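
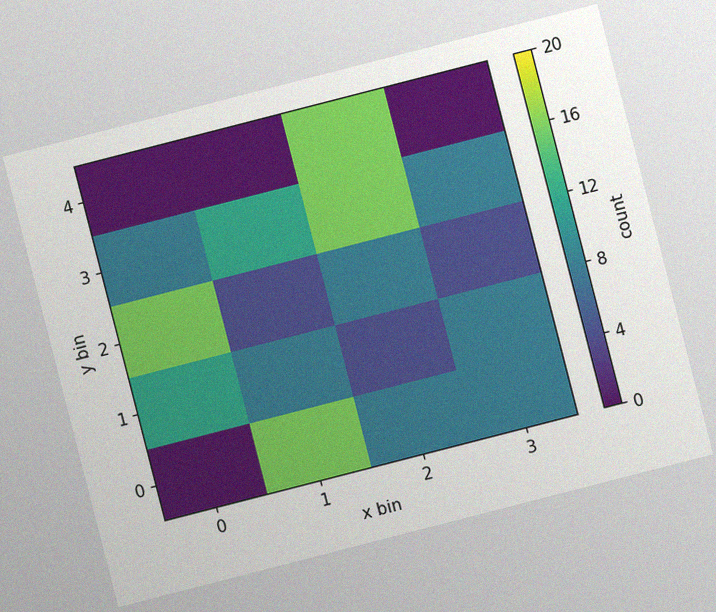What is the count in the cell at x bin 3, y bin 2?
4

The chart is tilted about 14° counter-clockwise, with some photo noise. Matching the cell (3, 2) against the colorbar gives 4.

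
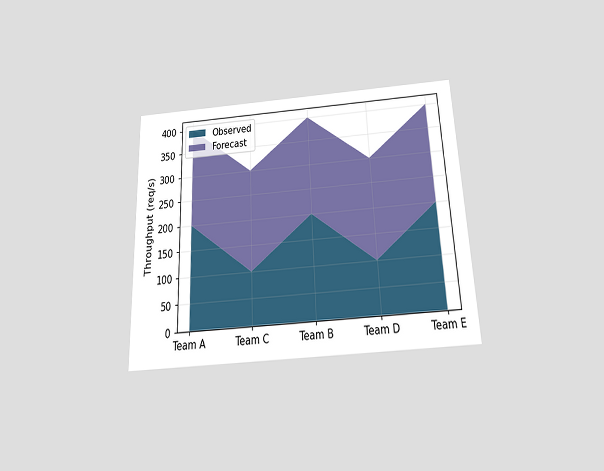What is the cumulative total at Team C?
300req/s

The chart is tilted about 2° counter-clockwise and viewed slightly from below. The stacked total at Team C reaches 300req/s.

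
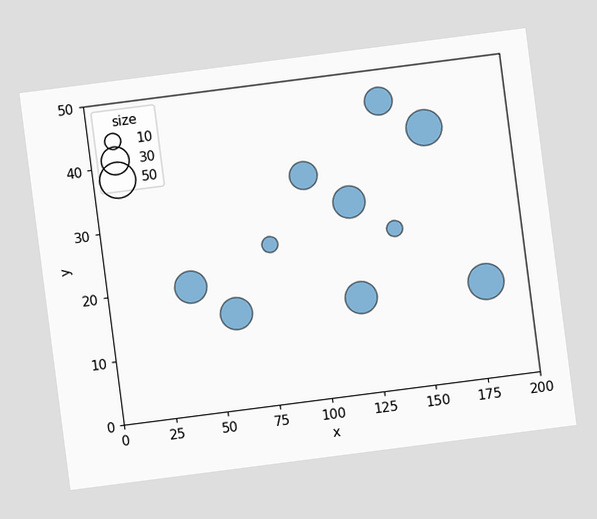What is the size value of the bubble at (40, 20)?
40

The chart is tilted about 7° counter-clockwise. Matching the bubble at (40, 20) against the size legend gives 40.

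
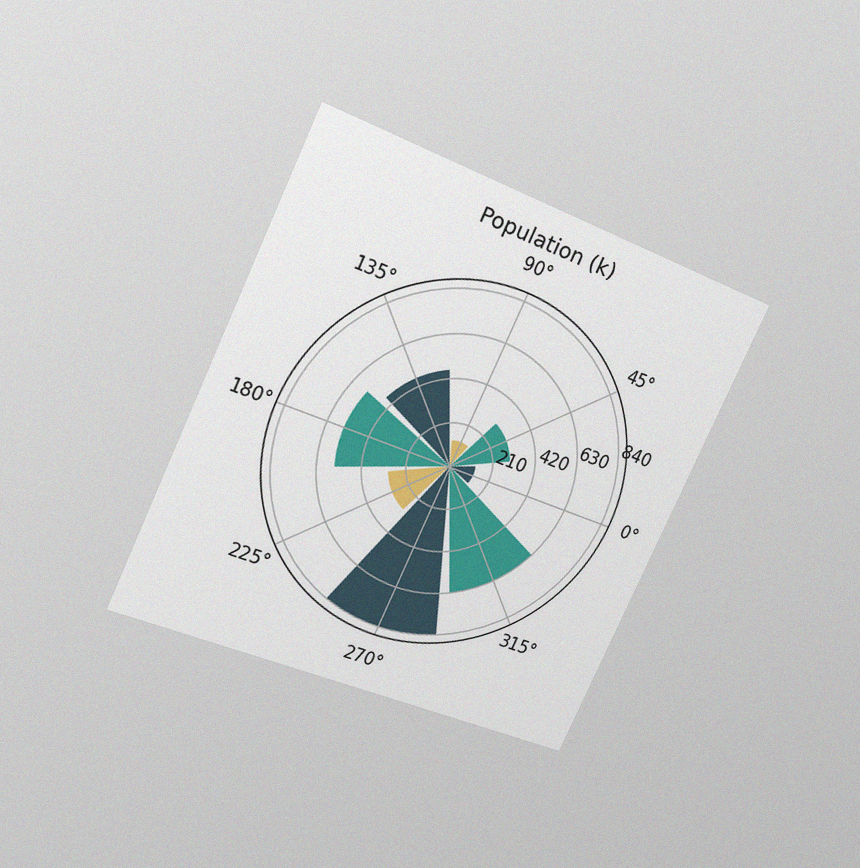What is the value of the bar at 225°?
294k

The chart is tilted about 25° clockwise and viewed at a slight angle, with some photo noise. The bar at 225° reaches 294k on the radial axis.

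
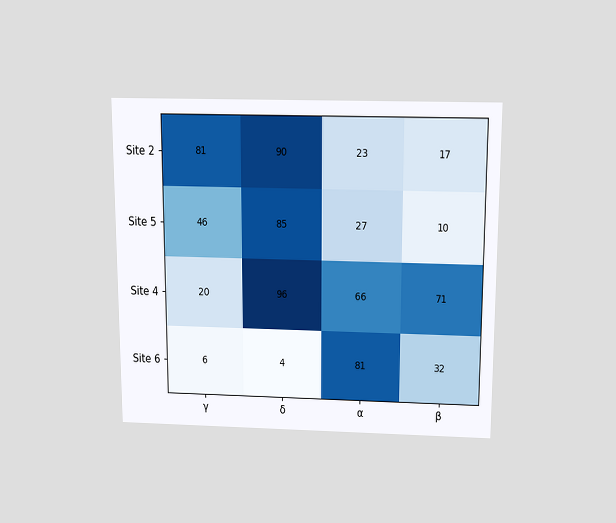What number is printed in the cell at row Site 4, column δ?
The chart is viewed slightly from above. The (Site 4, δ) cell reads 96.

96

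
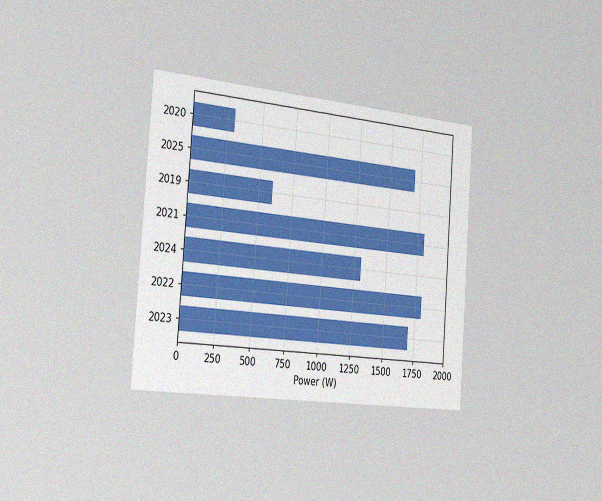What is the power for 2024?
1300W

The chart is tilted about 4° clockwise and viewed slightly from the left, with some photo noise. Reading along the chart's x-axis, the 2024 bar reaches 1300W.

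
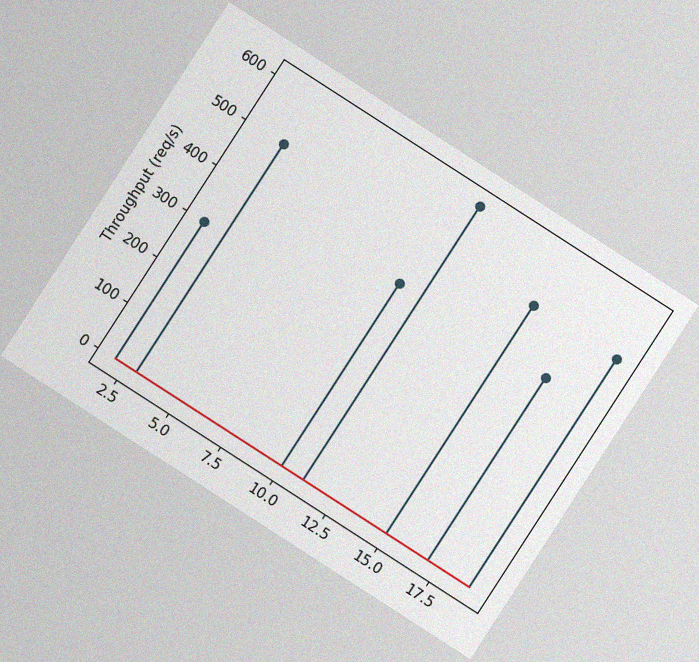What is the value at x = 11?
600req/s

The chart is tilted about 33° clockwise, with some photo noise. The stem at x=11 reaches 600req/s.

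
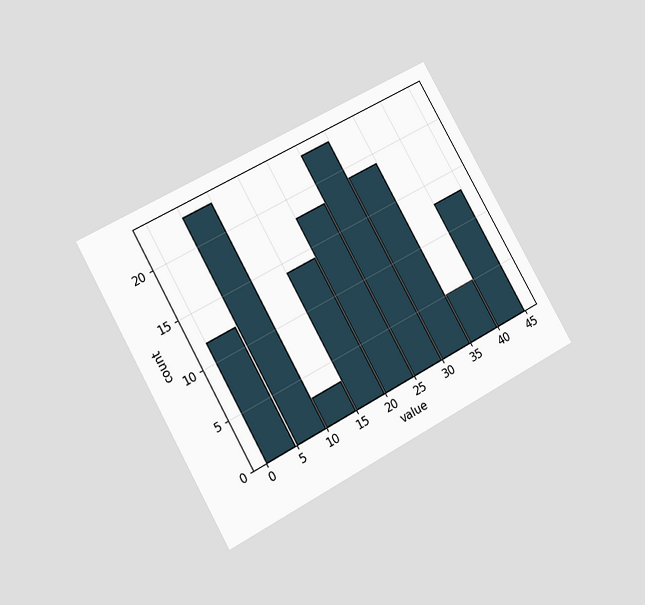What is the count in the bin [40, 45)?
13

The chart is tilted about 29° counter-clockwise and viewed at a slight angle. The [40, 45) bin has height 13.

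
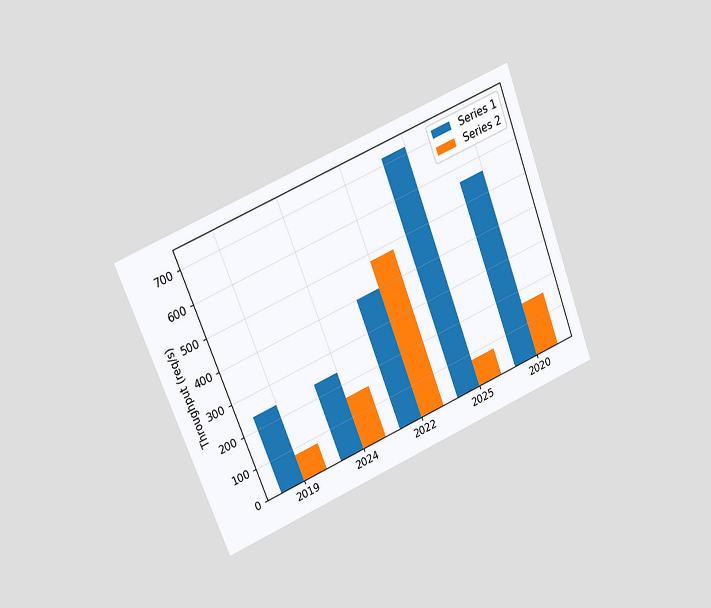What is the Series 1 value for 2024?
240req/s

The chart is tilted about 21° counter-clockwise and viewed at a slight angle. The Series 1 bar at 2024 reaches 240req/s on the y-axis.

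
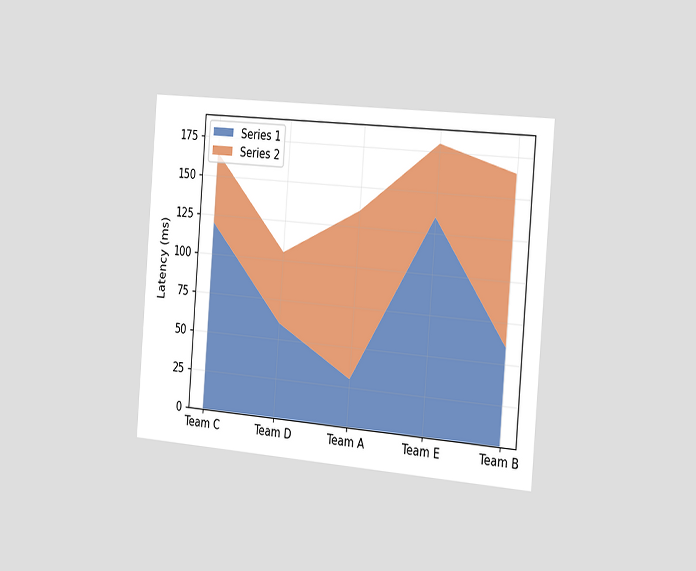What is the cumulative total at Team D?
The chart is tilted about 4° clockwise and viewed slightly from the right. The stacked total at Team D reaches 105ms.

105ms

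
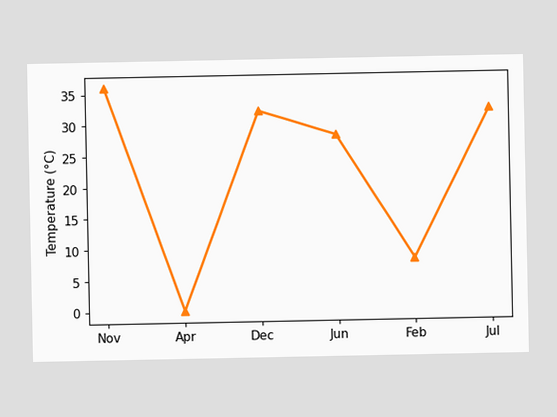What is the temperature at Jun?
At Jun, the line is at 28°C.

28°C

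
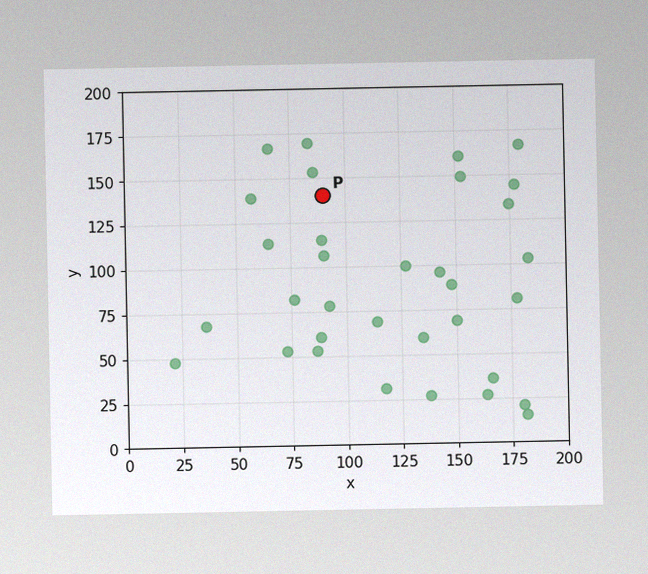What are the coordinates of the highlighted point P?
The image has some photo noise and uneven lighting. Following the gridlines from P to each axis, P sits at (90, 140).

(90, 140)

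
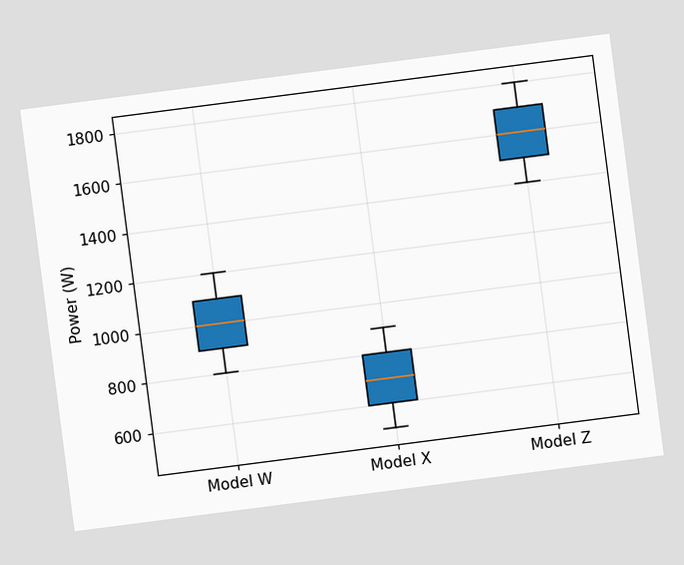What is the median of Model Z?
The chart is tilted about 7° counter-clockwise. The median line in the Model Z box sits at 1600W.

1600W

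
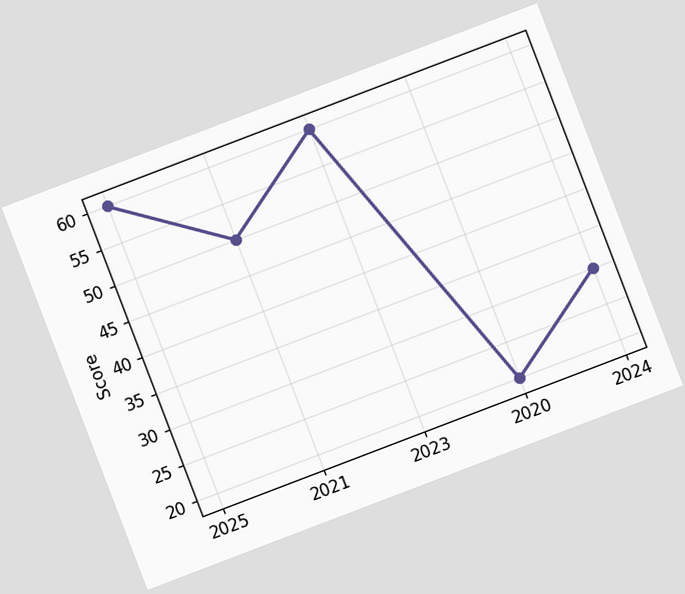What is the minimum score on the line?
The chart is tilted about 21° counter-clockwise. The lowest point is at 2020, and reading across to the y-axis gives 20.

20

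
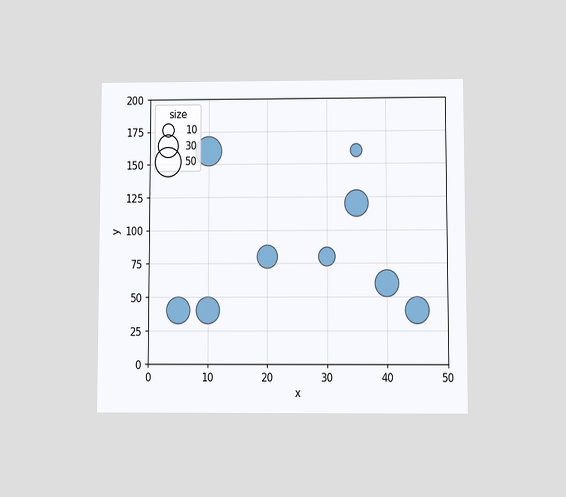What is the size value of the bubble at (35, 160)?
The chart is viewed at a slight angle. Matching the bubble at (35, 160) against the size legend gives 10.

10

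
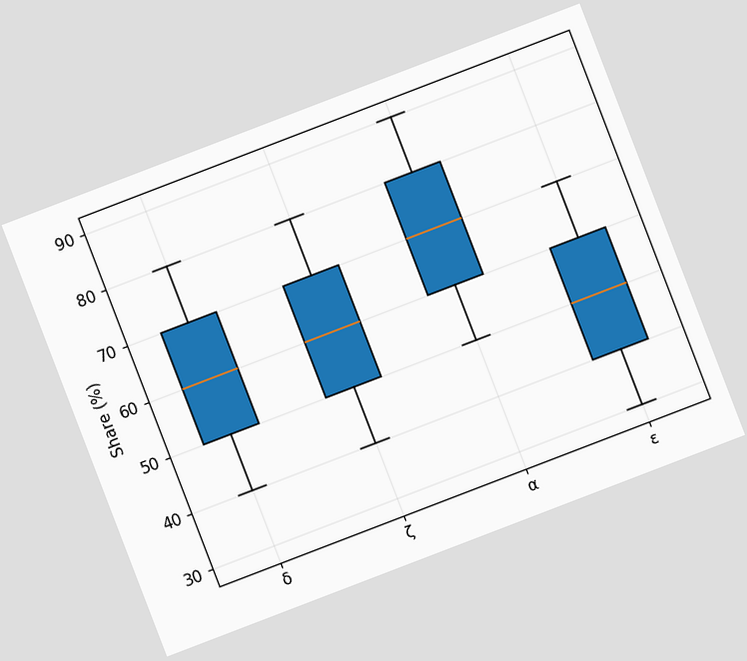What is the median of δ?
The chart is tilted about 21° counter-clockwise. The median line in the δ box sits at 60%.

60%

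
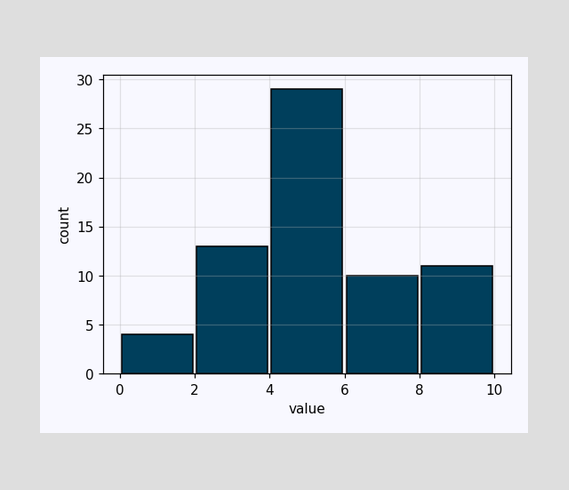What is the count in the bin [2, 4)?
The [2, 4) bin has height 13.

13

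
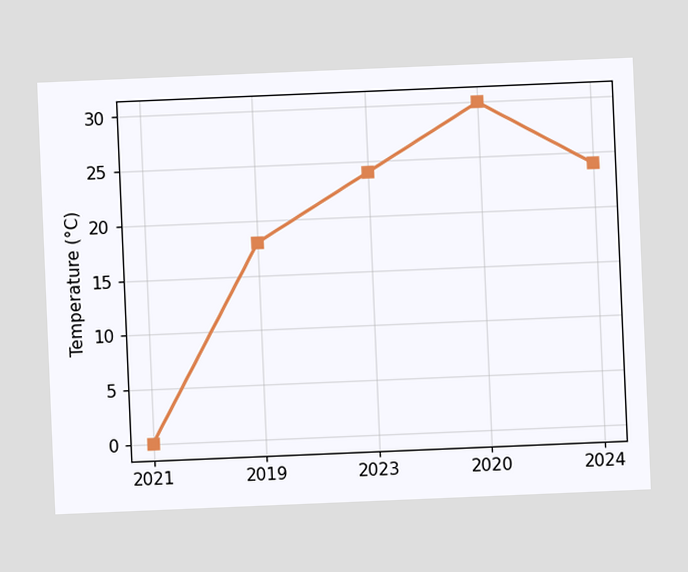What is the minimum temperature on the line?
The chart is tilted about 2° counter-clockwise. The lowest point is at 2021, and reading across to the y-axis gives 0°C.

0°C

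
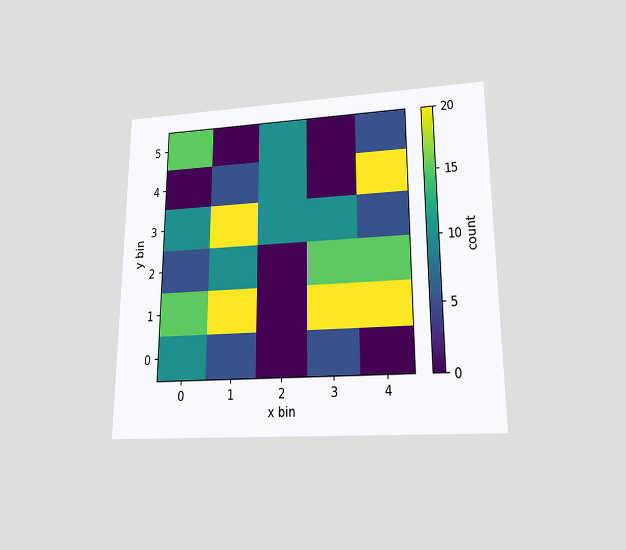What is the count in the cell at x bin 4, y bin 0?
0

The chart is viewed slightly from below. Matching the cell (4, 0) against the colorbar gives 0.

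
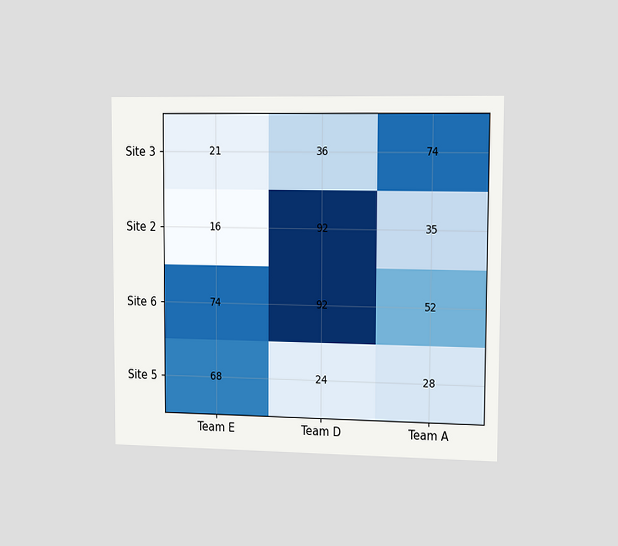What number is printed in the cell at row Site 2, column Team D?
92

The chart is viewed slightly from the right. The (Site 2, Team D) cell reads 92.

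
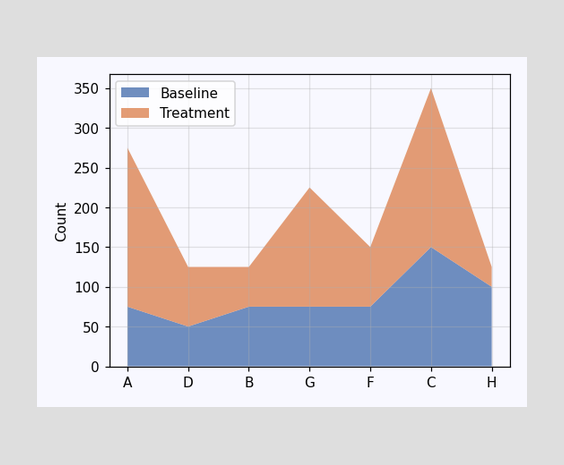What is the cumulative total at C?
350

The stacked total at C reaches 350.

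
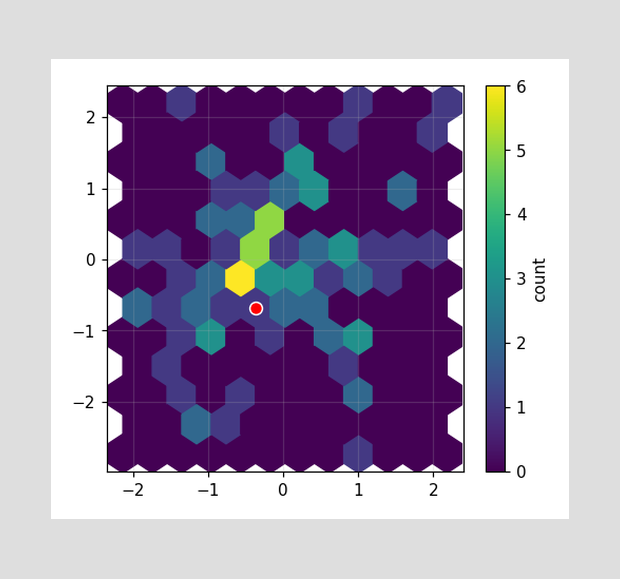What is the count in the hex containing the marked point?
The marked hex reads 1 on the colorbar.

1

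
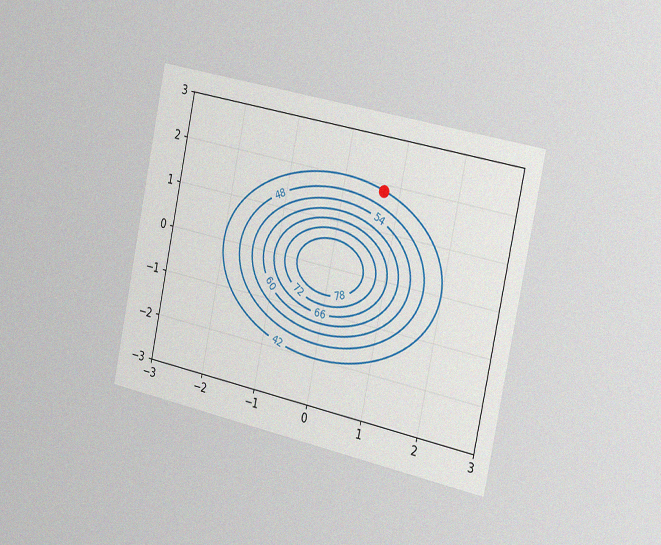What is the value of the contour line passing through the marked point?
42

The chart is tilted about 12° clockwise and viewed slightly from the right, with some photo noise. The marked point sits on the contour labelled 42.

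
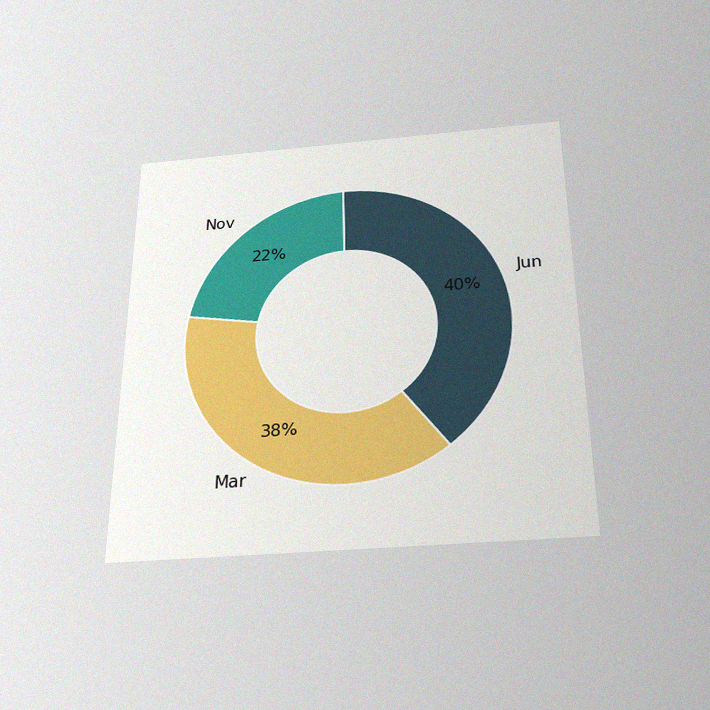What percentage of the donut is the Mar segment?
38%

The chart is viewed slightly from below, with some photo noise. The Mar segment takes up 38% of the ring.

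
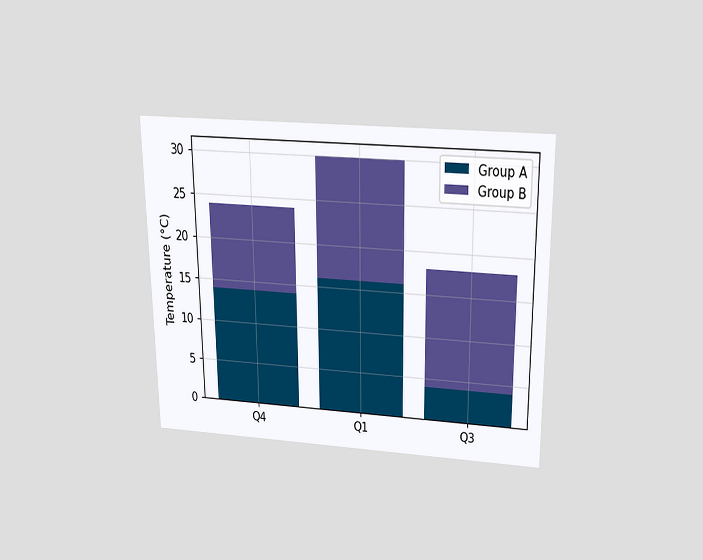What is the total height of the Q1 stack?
The chart is viewed slightly from above. The Q1 stack's top reaches 30°C on the y-axis.

30°C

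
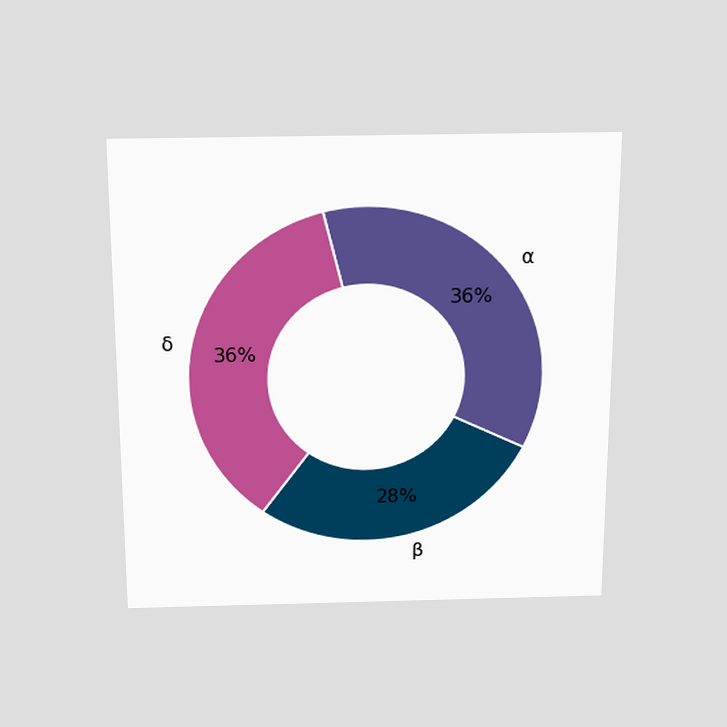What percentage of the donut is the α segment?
36%

The chart is viewed slightly from above. The α segment takes up 36% of the ring.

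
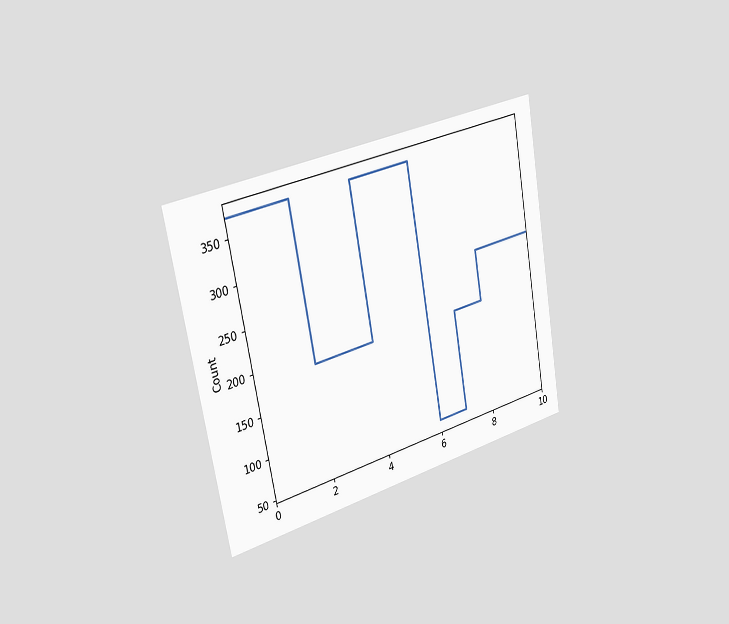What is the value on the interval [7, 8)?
The chart is tilted about 10° counter-clockwise and viewed slightly from the left. On [7, 8) the step sits at 186.

186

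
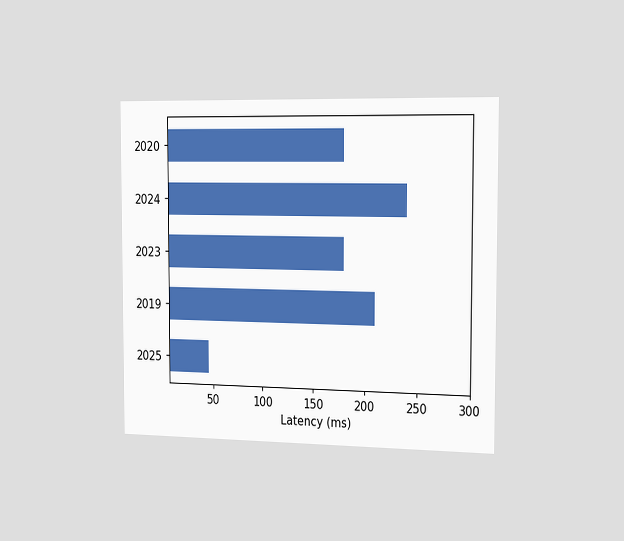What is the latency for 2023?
180ms

The chart is viewed slightly from the right. Reading along the chart's x-axis, the 2023 bar reaches 180ms.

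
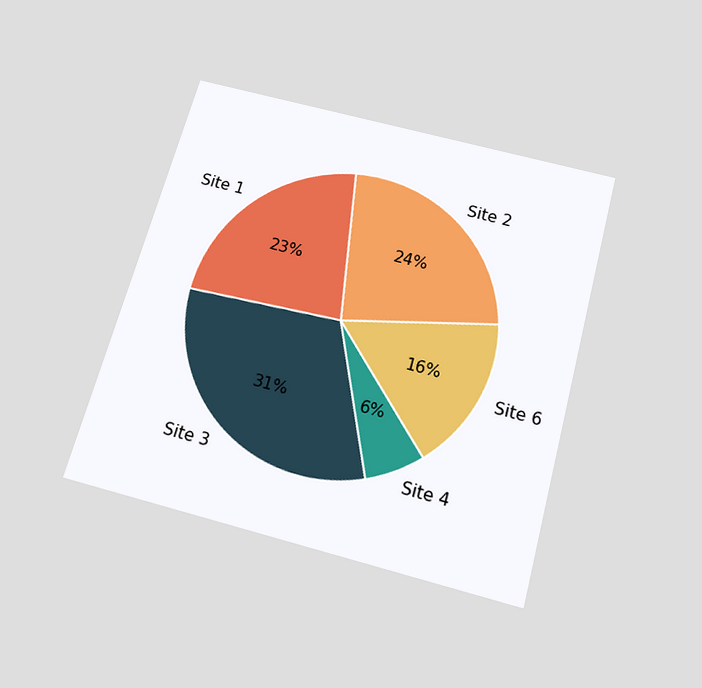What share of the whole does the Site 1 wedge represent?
23%

The chart is tilted about 15° clockwise and viewed slightly from below. The Site 1 slice takes up 23% of the pie.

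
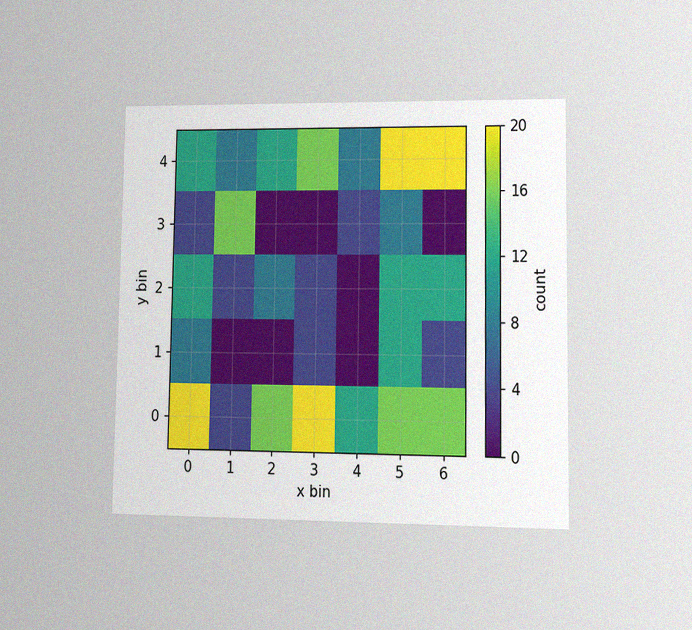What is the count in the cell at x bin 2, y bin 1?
The chart is viewed at a slight angle, with some photo noise. Matching the cell (2, 1) against the colorbar gives 0.

0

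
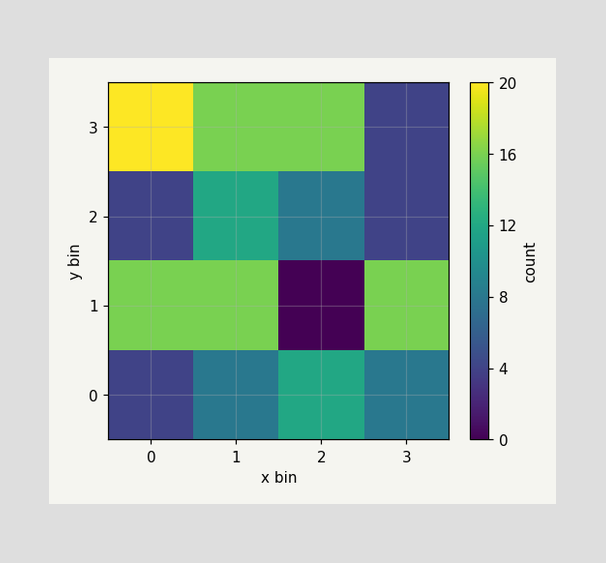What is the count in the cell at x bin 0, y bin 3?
20

Matching the cell (0, 3) against the colorbar gives 20.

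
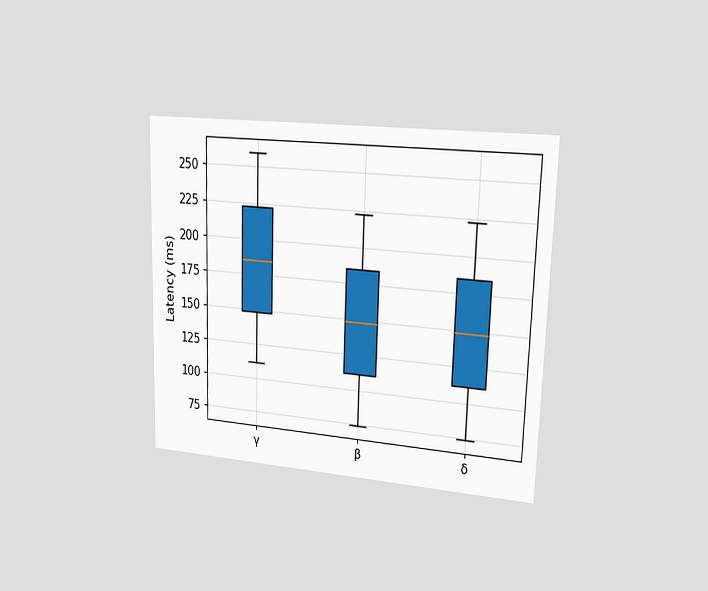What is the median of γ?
185ms

The chart is viewed slightly from the right. The median line in the γ box sits at 185ms.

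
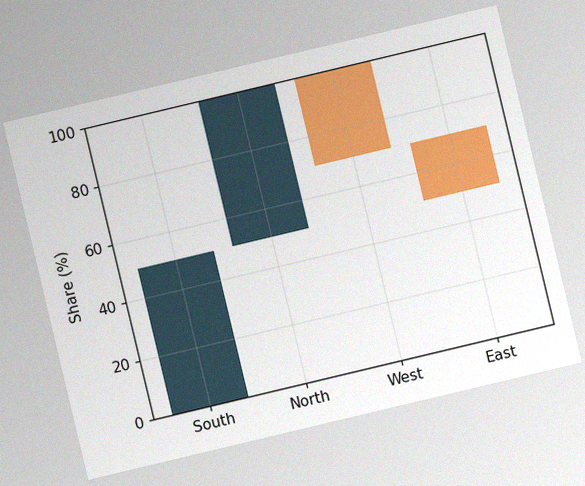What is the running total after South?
50%

The chart is tilted about 13° counter-clockwise, with some photo noise. After South the running total reaches 50%.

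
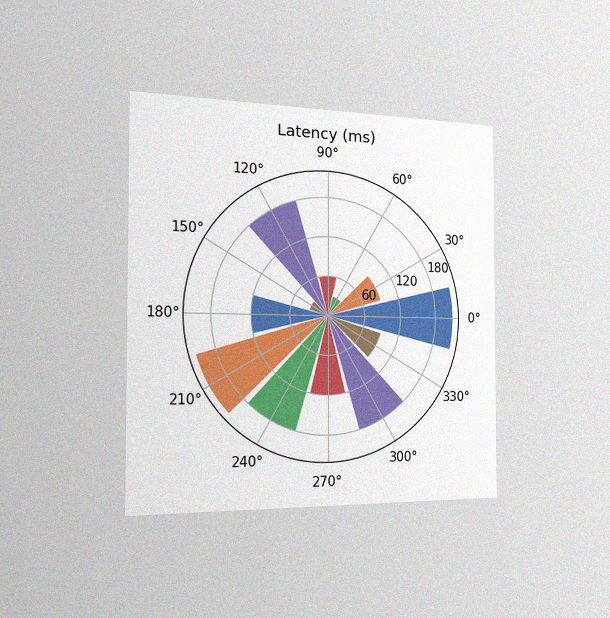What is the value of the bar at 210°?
The chart is viewed slightly from the left, with some photo noise. The bar at 210° reaches 210ms on the radial axis.

210ms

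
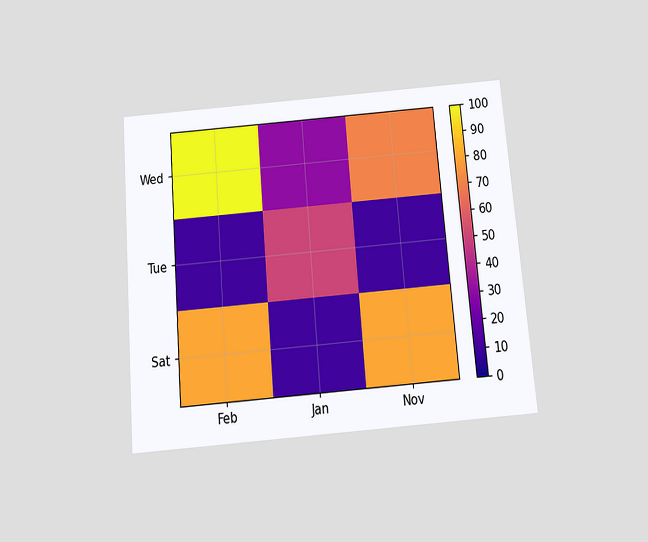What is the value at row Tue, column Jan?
50

The chart is tilted about 5° counter-clockwise and viewed slightly from below. Matching cell (Tue, Jan) against the colorbar gives 50.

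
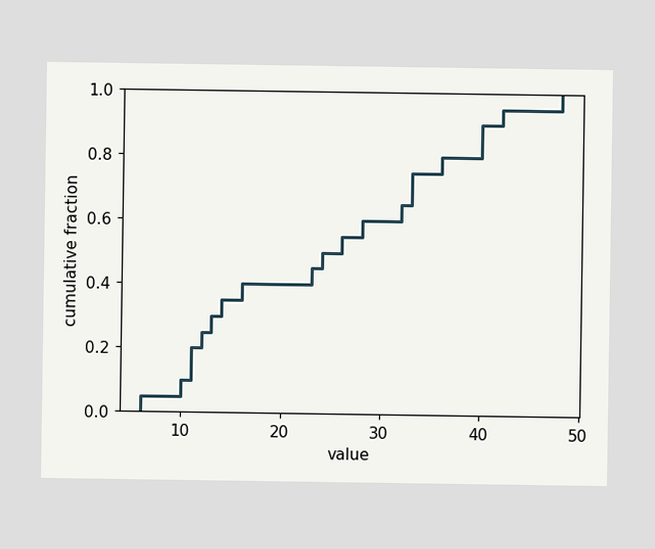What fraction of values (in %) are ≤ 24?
50%

At x=24 the ECDF step is at 50%.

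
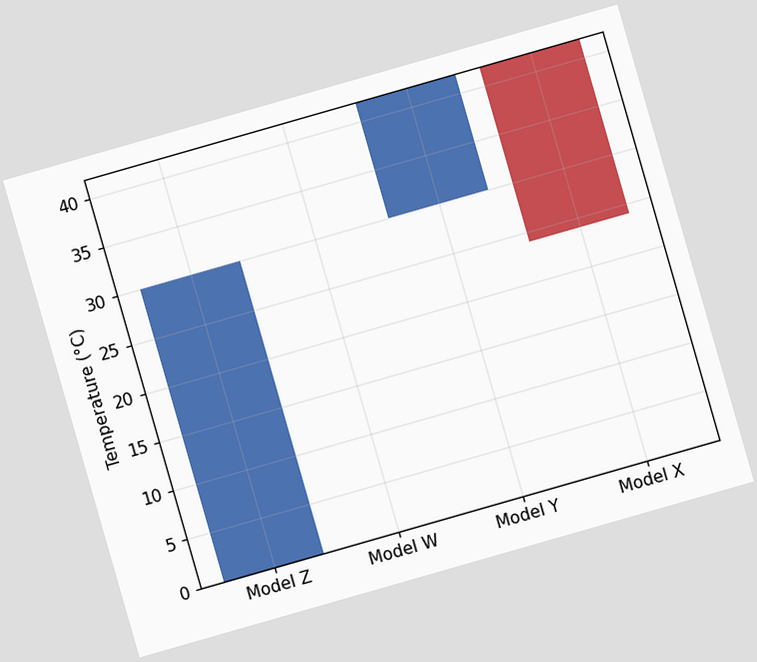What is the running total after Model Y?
The chart is tilted about 16° counter-clockwise. After Model Y the running total reaches 42°C.

42°C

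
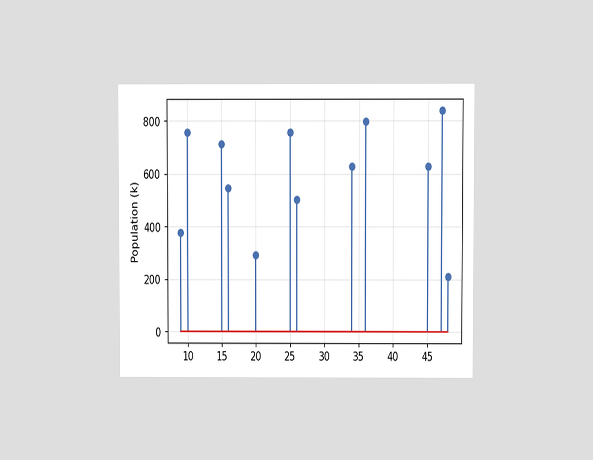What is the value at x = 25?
The chart is viewed at a slight angle. The stem at x=25 reaches 756k.

756k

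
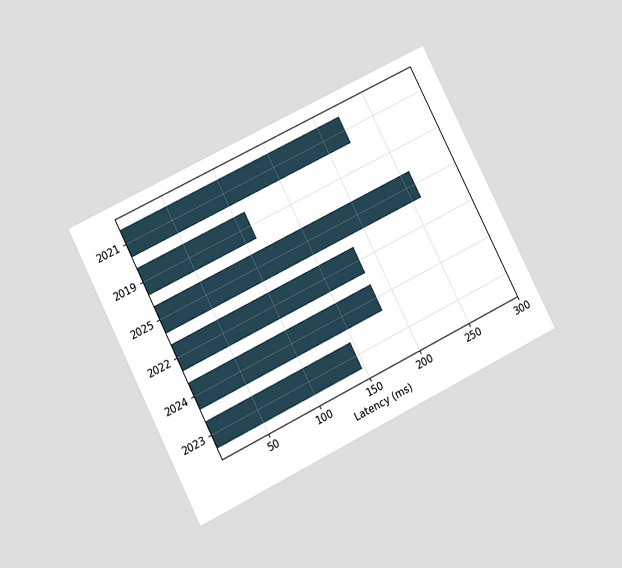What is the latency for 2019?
The chart is tilted about 27° counter-clockwise and viewed at a slight angle. Reading along the chart's x-axis, the 2019 bar reaches 111ms.

111ms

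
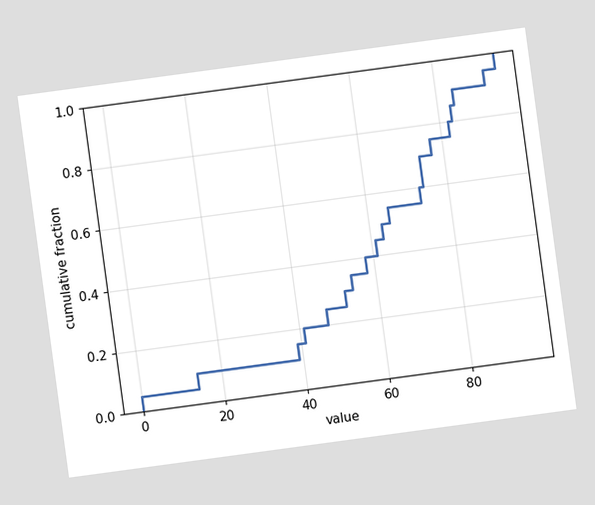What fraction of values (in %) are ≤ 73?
60%

The chart is tilted about 8° counter-clockwise. At x=73 the ECDF step is at 60%.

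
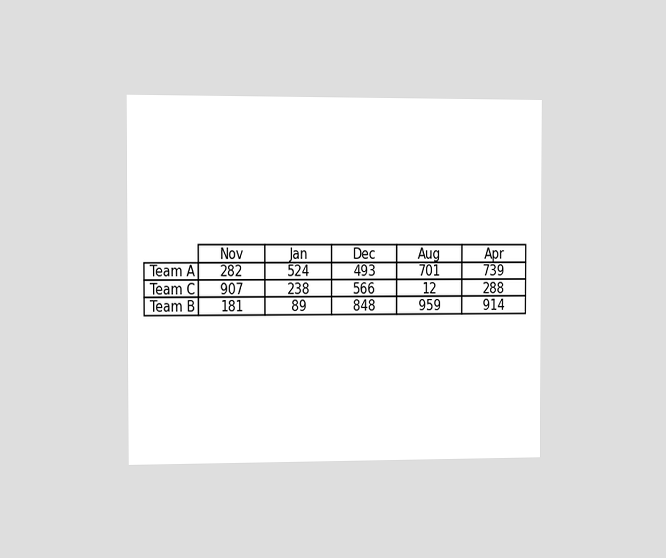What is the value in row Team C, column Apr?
288

The chart is viewed slightly from the left. The (Team C, Apr) cell reads 288.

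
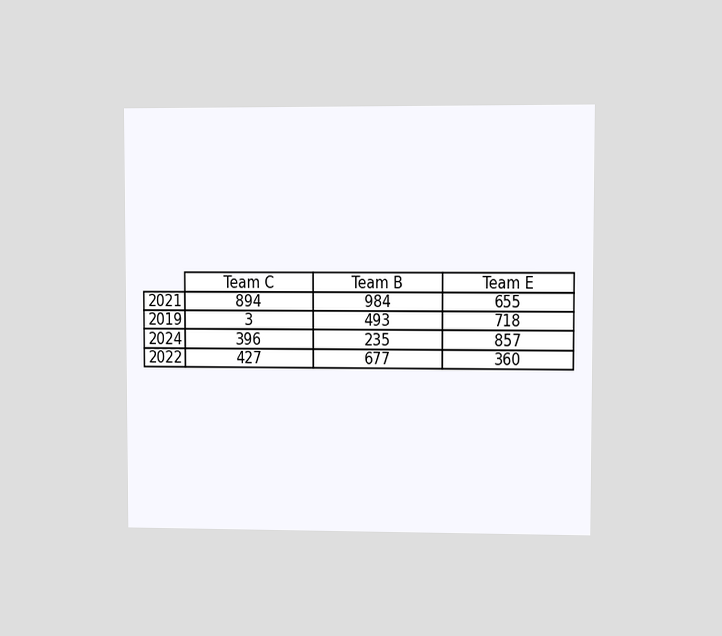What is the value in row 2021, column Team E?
655

The chart is viewed at a slight angle. The (2021, Team E) cell reads 655.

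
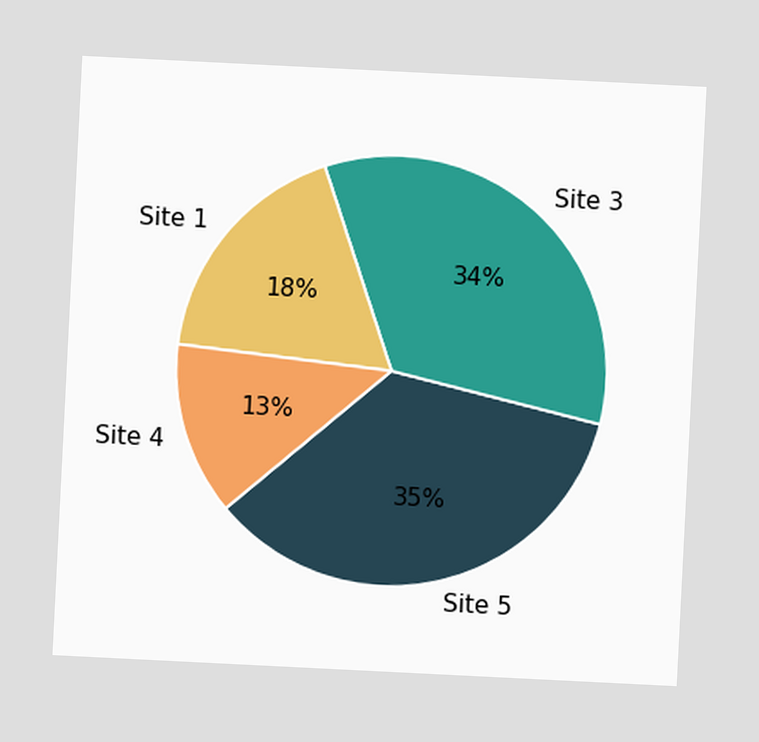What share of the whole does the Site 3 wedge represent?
34%

The chart is tilted about 3° clockwise. The Site 3 slice takes up 34% of the pie.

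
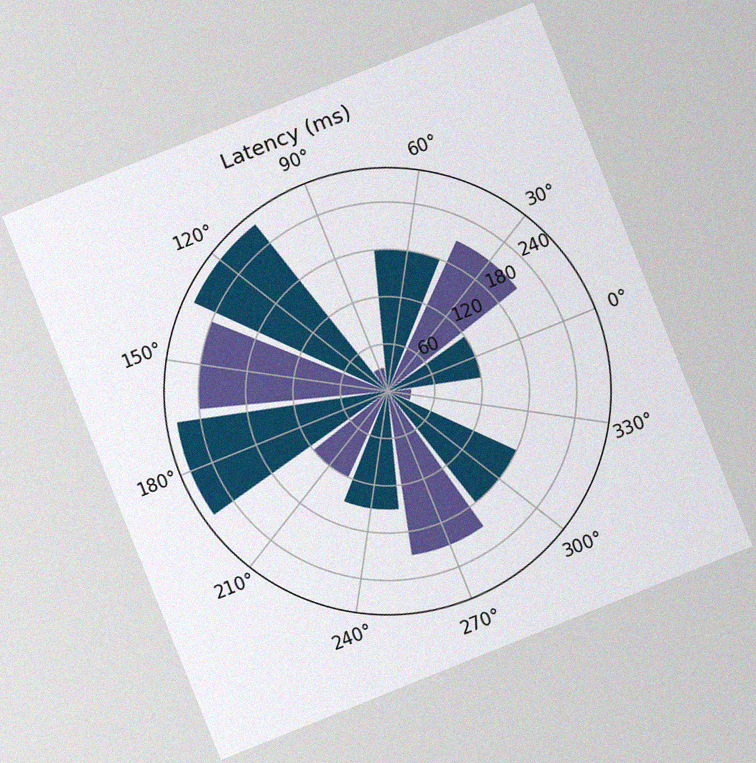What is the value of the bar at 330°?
The chart is tilted about 22° counter-clockwise, with some photo noise. The bar at 330° reaches 30ms on the radial axis.

30ms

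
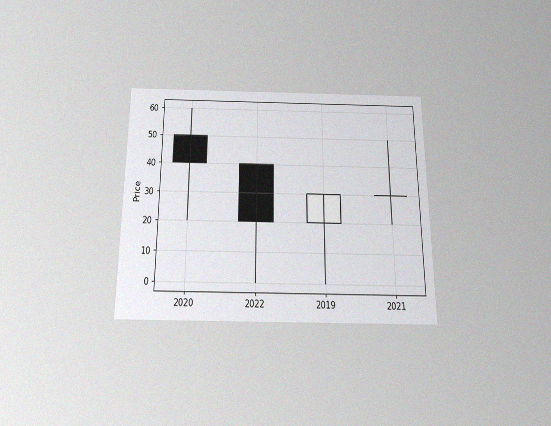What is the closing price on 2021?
30

The chart is viewed slightly from below, with some photo noise. The 2021 candle closes at 30.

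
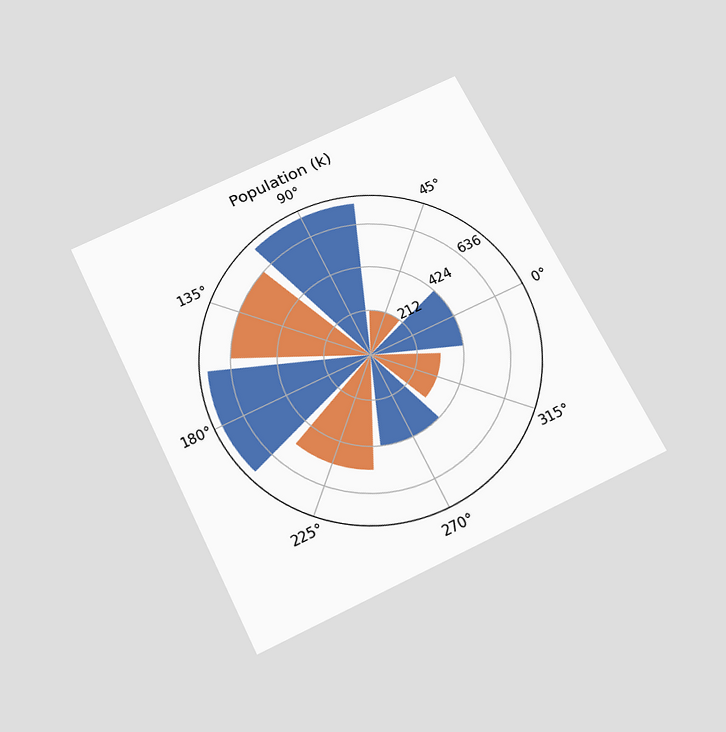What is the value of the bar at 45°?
212k

The chart is tilted about 26° counter-clockwise and viewed slightly from below. The bar at 45° reaches 212k on the radial axis.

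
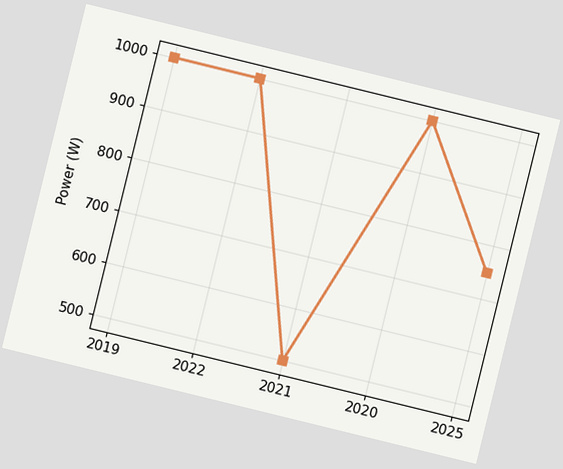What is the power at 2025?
750W

The chart is tilted about 14° clockwise. At 2025, the line is at 750W.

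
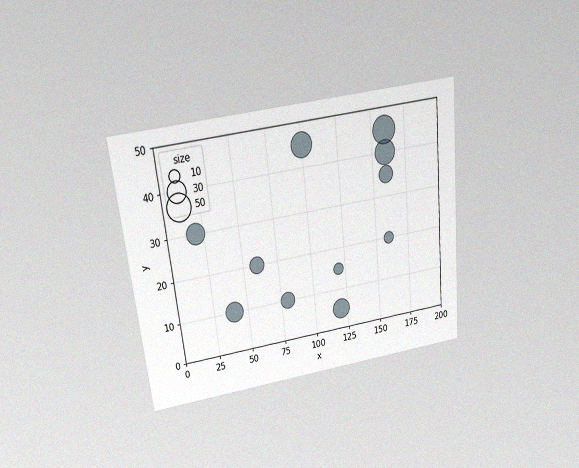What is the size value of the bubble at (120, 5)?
The chart is tilted about 6° counter-clockwise and viewed slightly from above, with some photo noise. Matching the bubble at (120, 5) against the size legend gives 30.

30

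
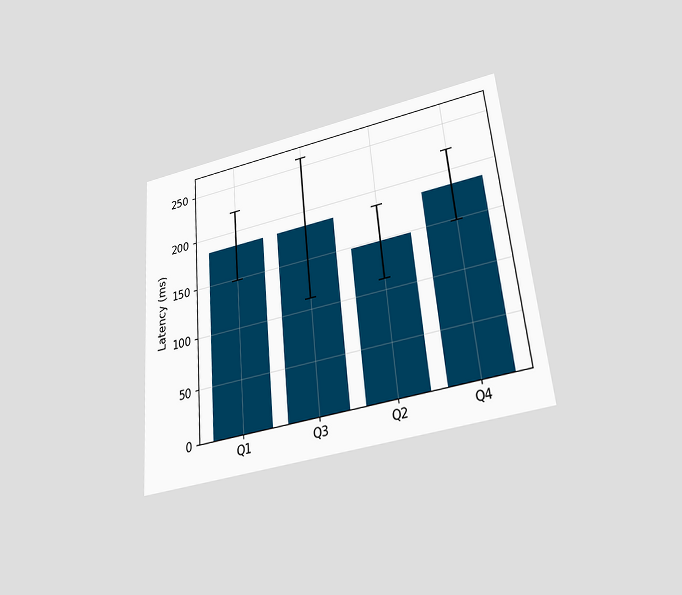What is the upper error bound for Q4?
222ms

The chart is tilted about 5° counter-clockwise and viewed slightly from below. The Q4 bar's upper whisker reaches 222ms.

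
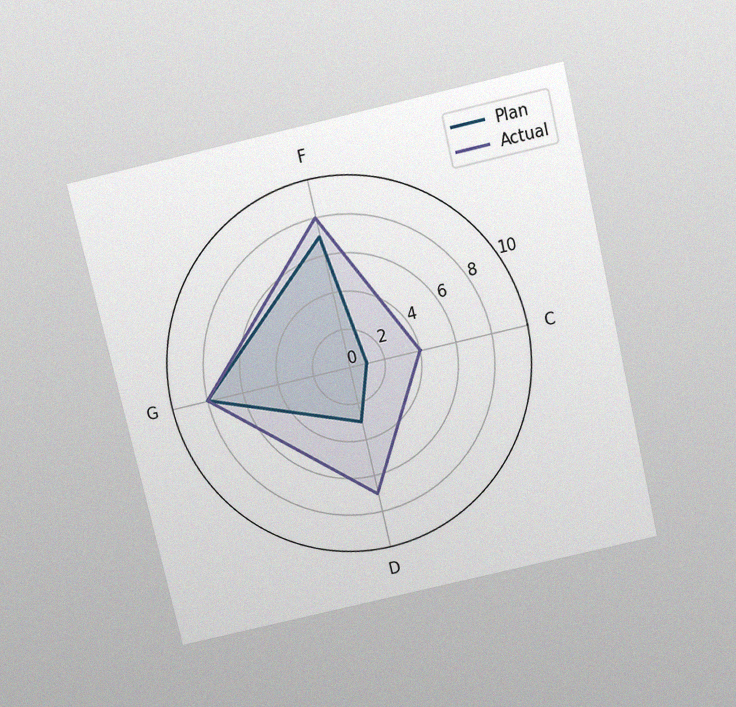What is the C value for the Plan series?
1

The chart is tilted about 13° counter-clockwise and viewed slightly from above, with some photo noise. On the C axis, Plan reaches 1.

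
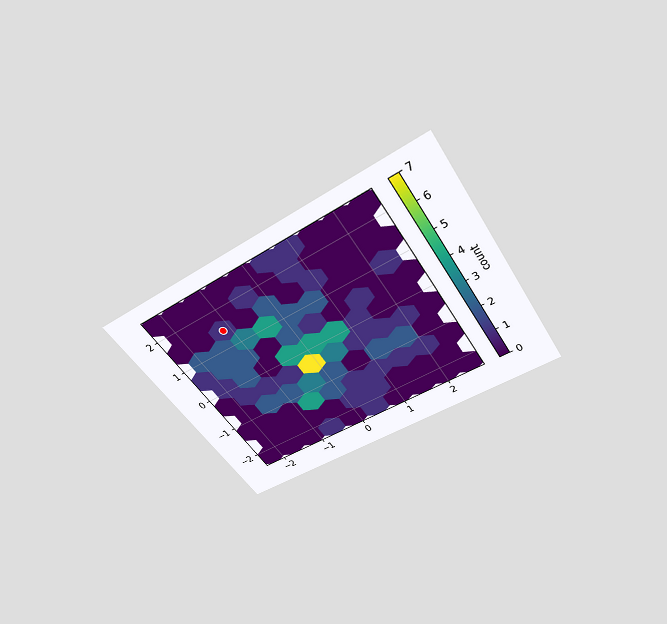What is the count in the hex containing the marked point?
1

The chart is tilted about 33° counter-clockwise and viewed slightly from above. The marked hex reads 1 on the colorbar.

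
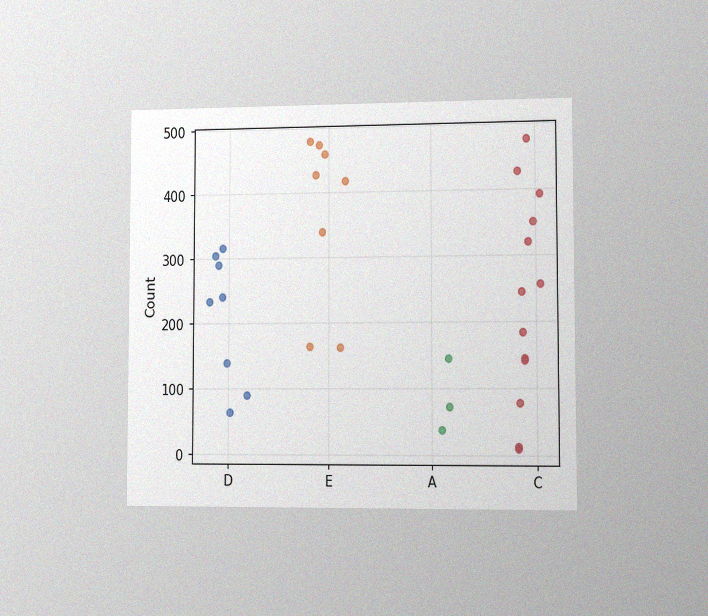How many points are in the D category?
The chart is viewed slightly from the right, with some photo noise. Counting the markers in the D column gives 8.

8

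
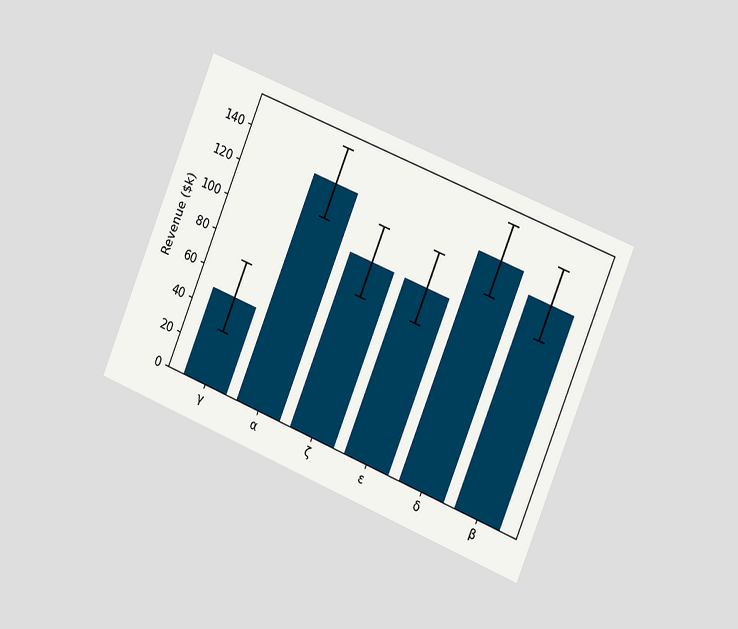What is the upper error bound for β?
The chart is tilted about 22° clockwise and viewed slightly from the right. The β bar's upper whisker reaches $140k.

$140k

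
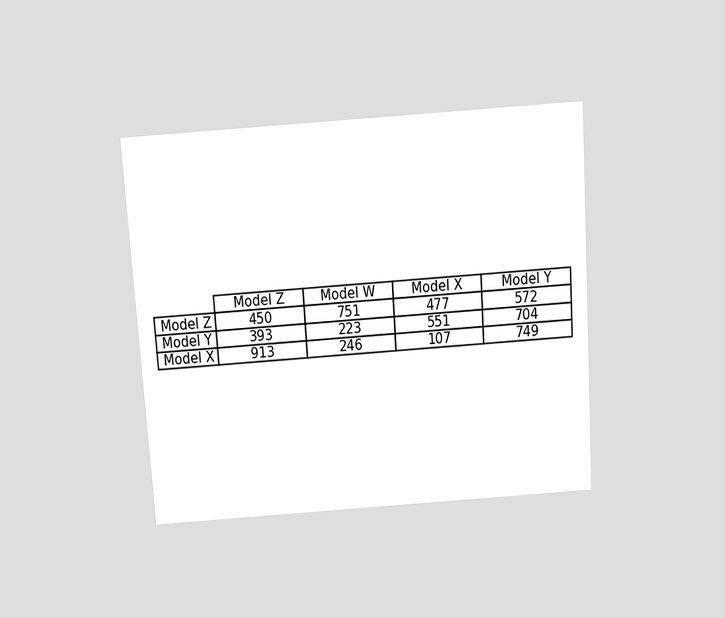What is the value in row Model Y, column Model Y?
The chart is tilted about 4° counter-clockwise and viewed slightly from above. The (Model Y, Model Y) cell reads 704.

704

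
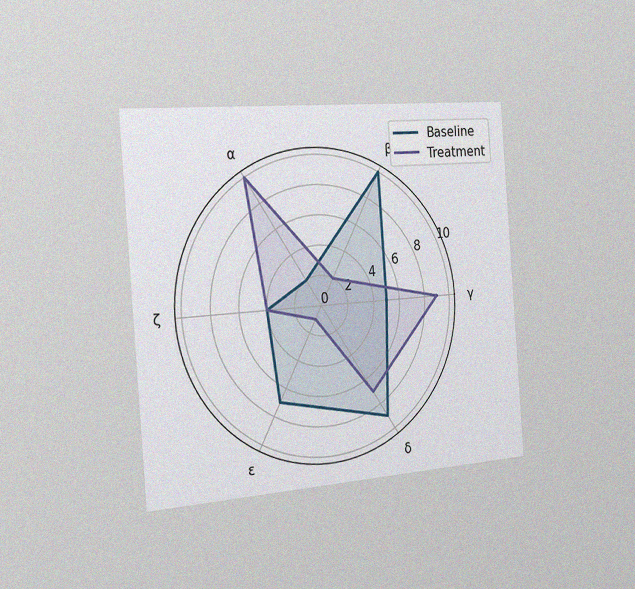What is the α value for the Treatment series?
The chart is tilted about 4° counter-clockwise and viewed slightly from the left, with some photo noise. On the α axis, Treatment reaches 10.

10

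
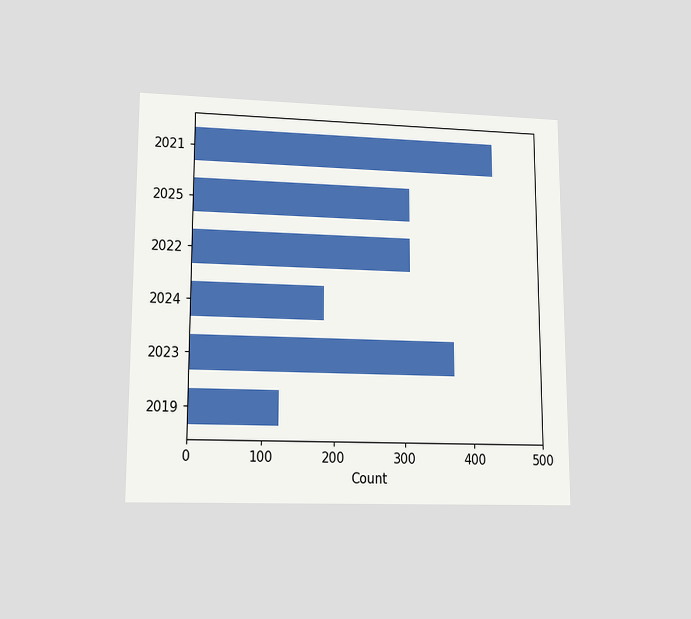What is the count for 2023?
372

The chart is viewed at a slight angle. Reading along the chart's x-axis, the 2023 bar reaches 372.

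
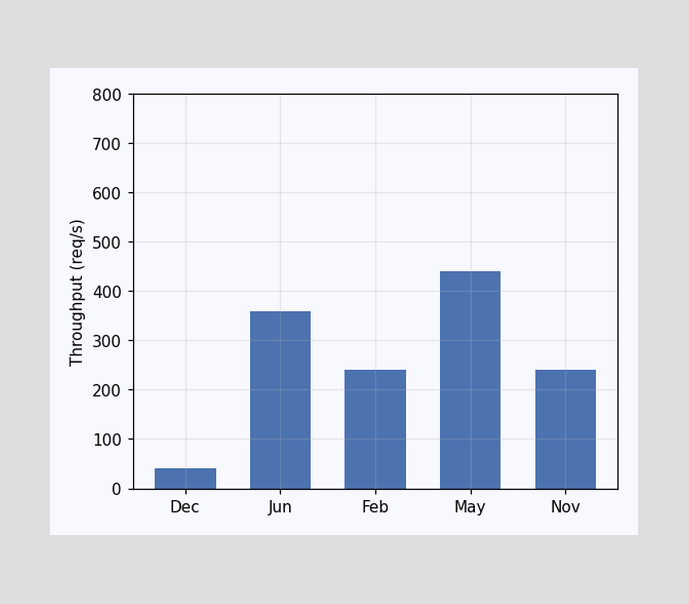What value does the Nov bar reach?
Reading along the chart's y-axis, the Nov bar reaches 240req/s.

240req/s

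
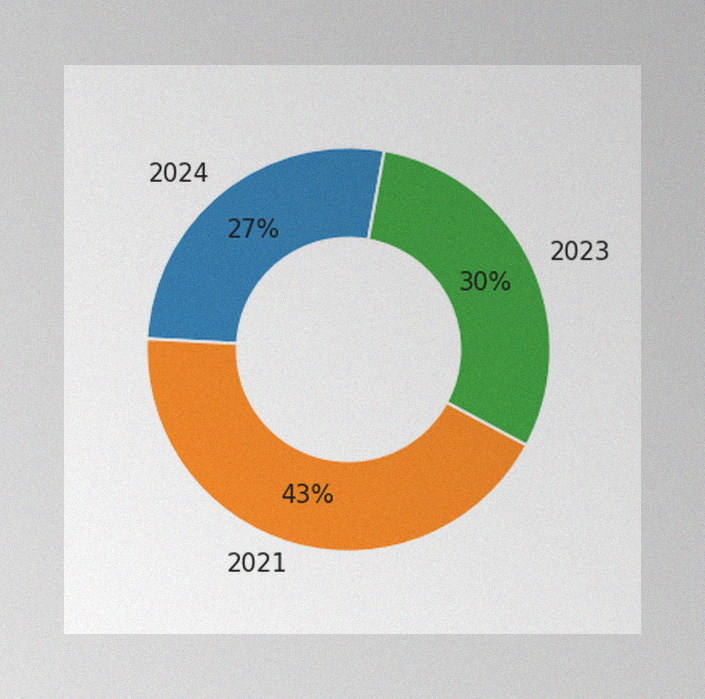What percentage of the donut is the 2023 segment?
The image has some photo noise and uneven lighting. The 2023 segment takes up 30% of the ring.

30%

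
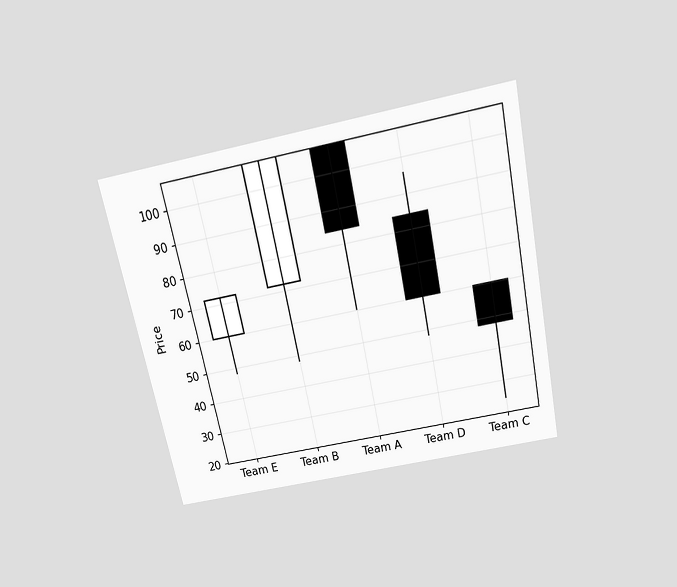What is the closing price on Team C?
48

The chart is tilted about 12° counter-clockwise and viewed slightly from above. The Team C candle closes at 48.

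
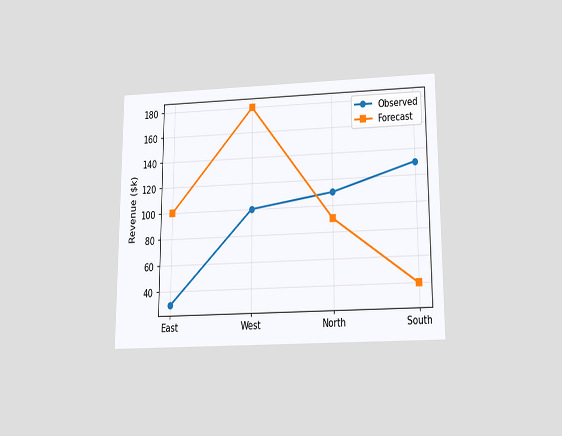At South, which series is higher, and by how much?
Observed, by $90k

The chart is viewed slightly from below. At South, Observed sits above the other line by $90k.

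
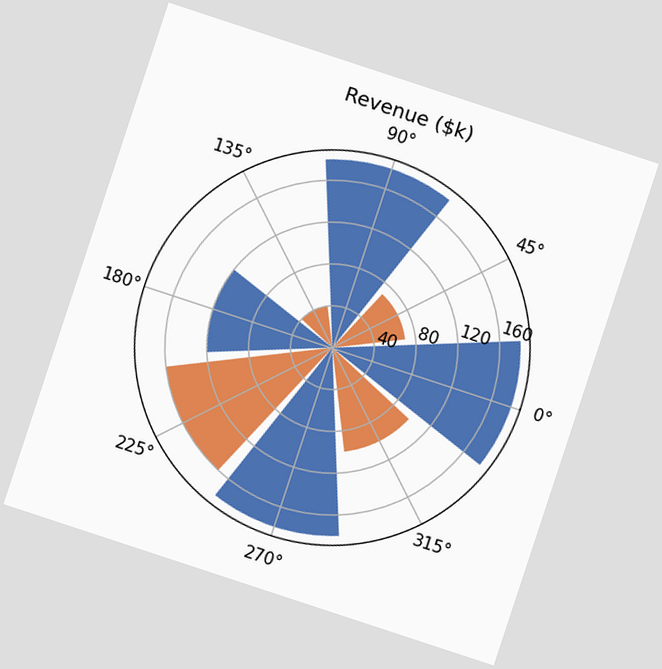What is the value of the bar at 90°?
The chart is tilted about 18° clockwise. The bar at 90° reaches $180k on the radial axis.

$180k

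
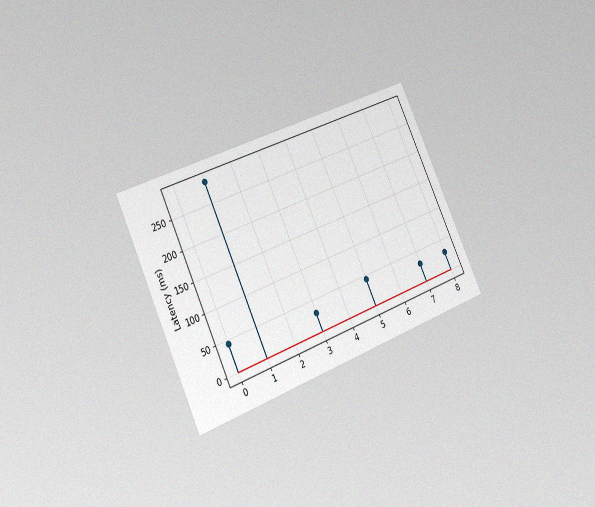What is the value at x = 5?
45ms

The chart is tilted about 25° counter-clockwise and viewed slightly from the left, with some photo noise. The stem at x=5 reaches 45ms.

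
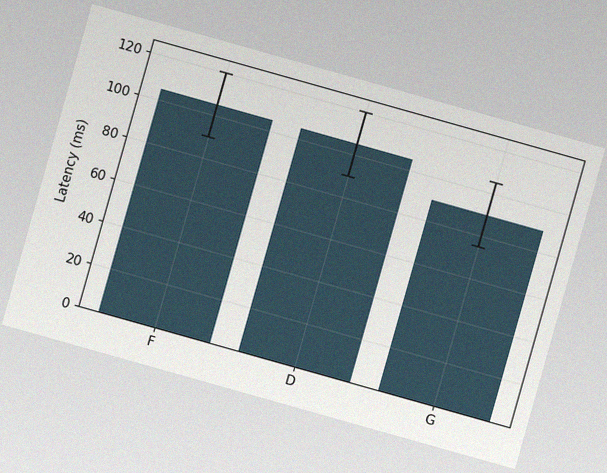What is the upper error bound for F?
120ms

The chart is tilted about 16° clockwise, with some photo noise. The F bar's upper whisker reaches 120ms.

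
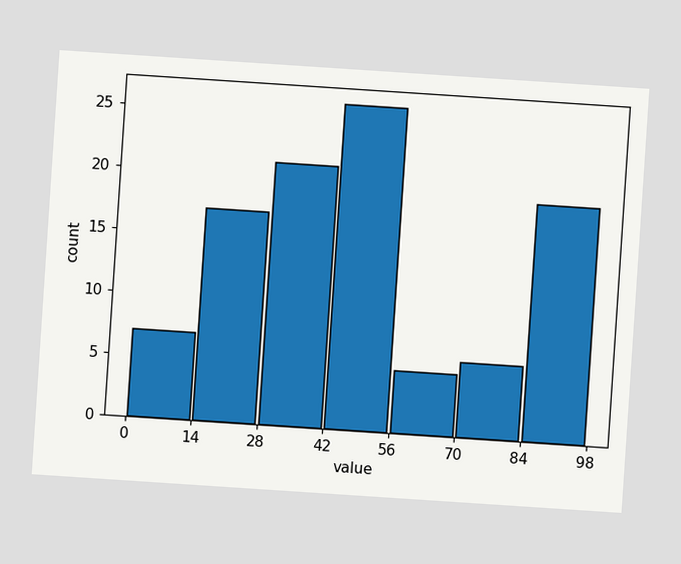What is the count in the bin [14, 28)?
The chart is tilted about 4° clockwise. The [14, 28) bin has height 17.

17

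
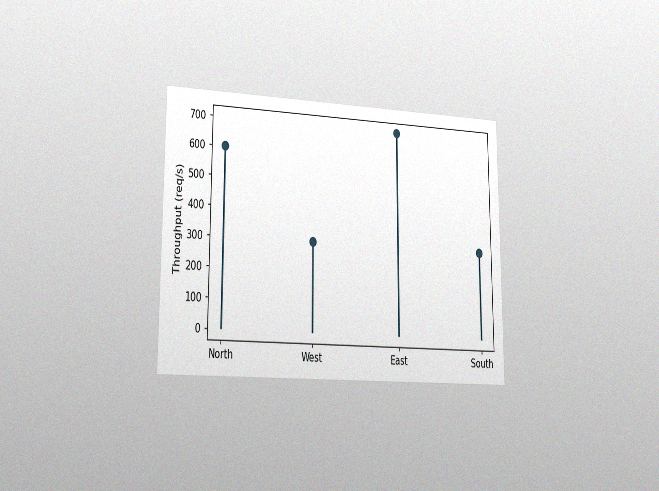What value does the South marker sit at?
300req/s

The chart is viewed slightly from the left, with some photo noise. The South marker sits at 300req/s.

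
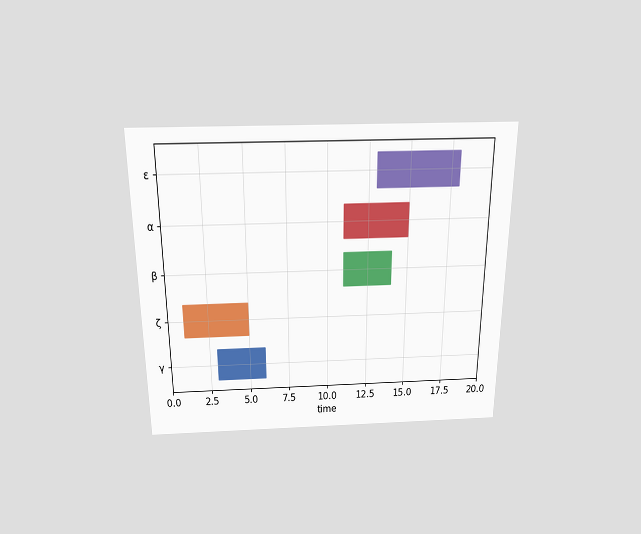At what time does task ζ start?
1

The chart is viewed slightly from above. The ζ bar begins at t=1.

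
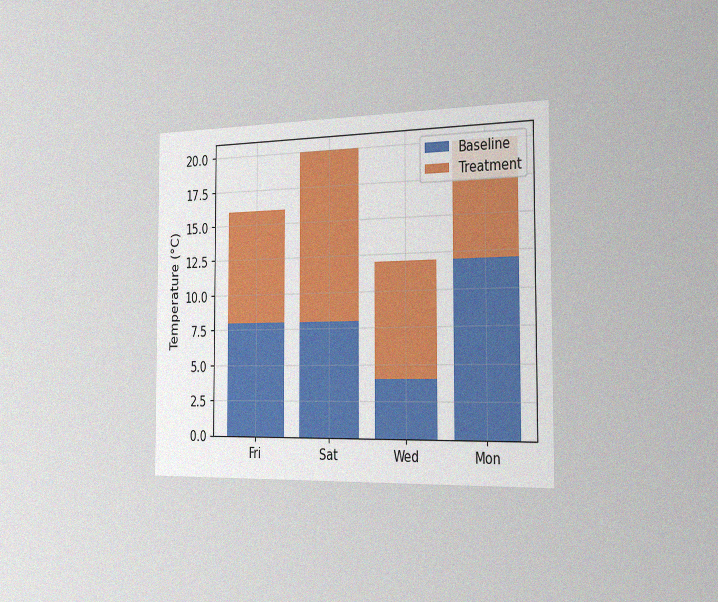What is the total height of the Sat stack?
20°C

The chart is viewed slightly from the right, with some photo noise. The Sat stack's top reaches 20°C on the y-axis.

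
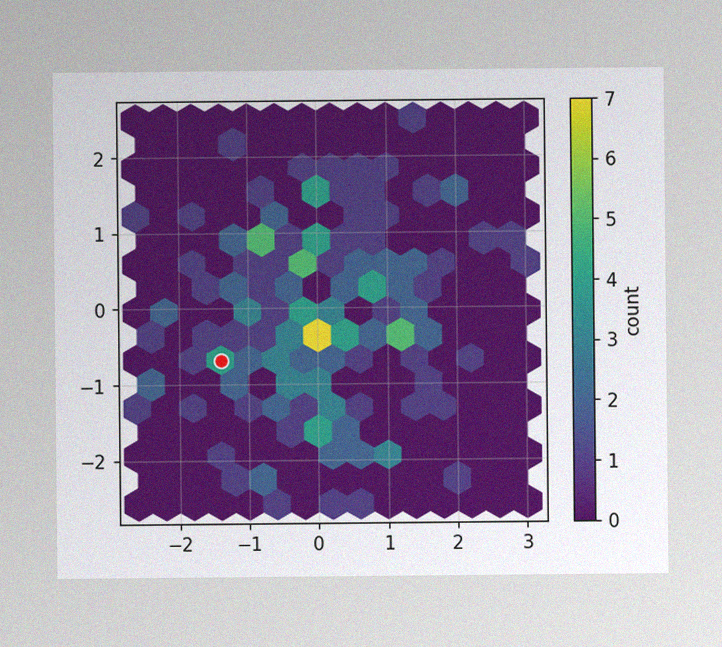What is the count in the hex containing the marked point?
The image has some photo noise and uneven lighting. The marked hex reads 4 on the colorbar.

4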